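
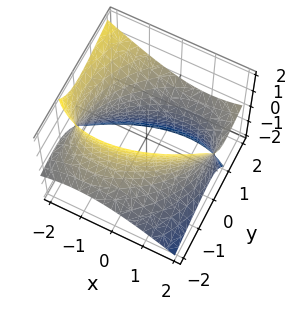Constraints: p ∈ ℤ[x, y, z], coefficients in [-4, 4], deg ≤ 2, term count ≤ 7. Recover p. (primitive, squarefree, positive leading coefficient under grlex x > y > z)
x^2 - x*y + y^2 - 2*y*z - z^2 - 3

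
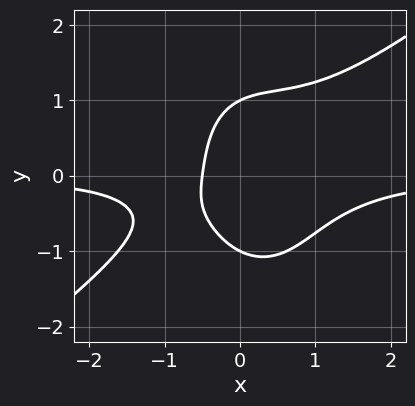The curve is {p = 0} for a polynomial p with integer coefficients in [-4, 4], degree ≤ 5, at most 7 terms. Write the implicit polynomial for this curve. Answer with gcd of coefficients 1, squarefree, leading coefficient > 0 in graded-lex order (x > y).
2*x^3*y - 2*x^2*y^2 - y^4 + 2*x + 1

(a) deg p = 4. The shape is more complex than any degree-3 curve.
(b) Reading off the gridlines: among the integer gridlines, it crosses the y-axis at y ∈ {-1, 1}.
(c) Together with the visible shape, these determine p as stated.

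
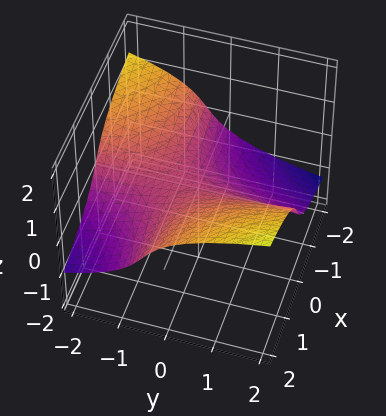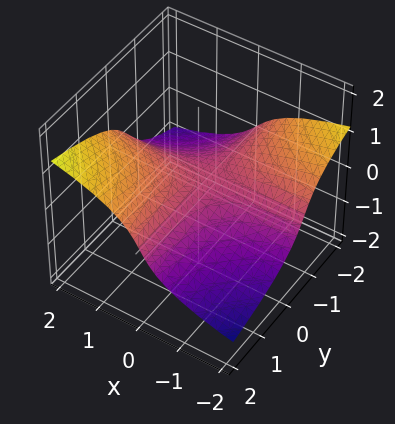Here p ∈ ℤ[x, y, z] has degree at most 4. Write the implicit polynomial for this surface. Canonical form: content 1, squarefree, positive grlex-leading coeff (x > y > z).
(a) The degree is 3 — a generic line meets the surface in up to 3 points.
(b) From the axis intercepts and sections: every point of the y-axis in the box is on the surface; one z-axis crossing is at z = 0; it crosses the x-axis at the gridline x = 0.
(c) Putting this together gives p.

3*z^3 - 2*x*y - x + 3*z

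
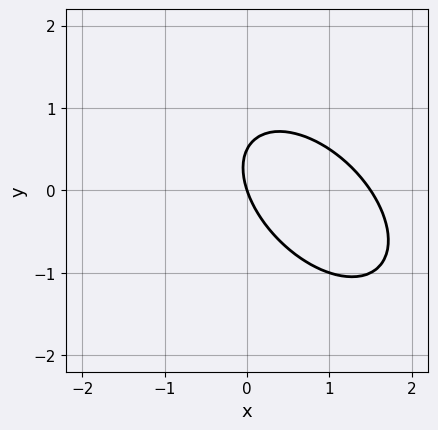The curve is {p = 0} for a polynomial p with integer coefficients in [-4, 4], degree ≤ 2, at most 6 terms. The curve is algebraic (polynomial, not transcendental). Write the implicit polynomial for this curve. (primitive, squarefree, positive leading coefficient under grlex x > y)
1. deg p = 2. No degree-1 curve has this shape.
2. From the visible intercepts: it crosses the x-axis at the gridline x = 0; it meets the y-axis at y = 0 (among the integer gridlines).
3. Solving for integer coefficients yields p as stated.

2*x^2 + 2*x*y + 2*y^2 - 3*x - y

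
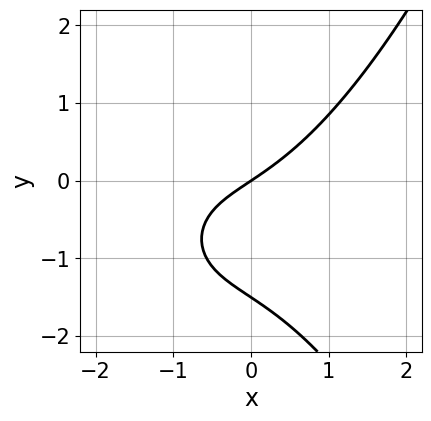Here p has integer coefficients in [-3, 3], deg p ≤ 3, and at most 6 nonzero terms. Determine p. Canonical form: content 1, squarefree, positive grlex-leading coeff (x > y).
x^3 + x^2 - 2*y^2 + 2*x - 3*y

Degree: the shape is more complex than any degree-2 curve, so deg p = 3.
From the axis intercepts and sections: it crosses the x-axis at the gridline x = 0; it crosses the y-axis at the gridline y = 0.
Solving for integer coefficients yields p as stated.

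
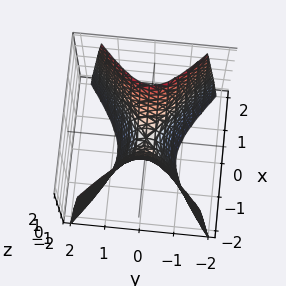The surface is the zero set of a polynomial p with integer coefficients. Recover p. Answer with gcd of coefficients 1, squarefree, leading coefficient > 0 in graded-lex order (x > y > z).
(a) The degree is 2 — a saddle surface; a quadric.
(b) Symmetries: mirror symmetry y ↦ −y ⇒ only even powers of y; mirror symmetry x ↦ −x ⇒ only even powers of x.
(c) Against the integer gridlines: it meets the y-axis at y = 0 (among the integer gridlines); one x-axis crossing is at x = 0.
(d) Together with the visible shape, these determine p as stated.

2*x^2 - 3*y^2 - z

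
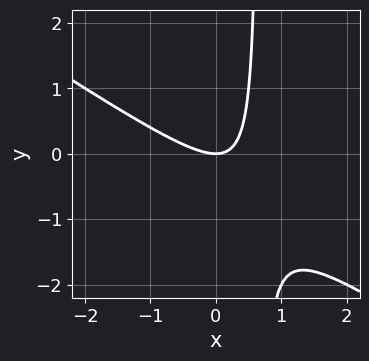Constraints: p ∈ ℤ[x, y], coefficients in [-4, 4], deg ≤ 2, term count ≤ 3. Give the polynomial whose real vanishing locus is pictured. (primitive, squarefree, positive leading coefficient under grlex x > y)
2*x^2 + 3*x*y - 2*y

First, degree: no degree-1 curve has this shape, so deg p = 2.
Next, checking where it meets the axes: one x-axis crossing is at x = 0; it crosses the y-axis at the gridline y = 0.
Finally, these observations pin down the coefficients.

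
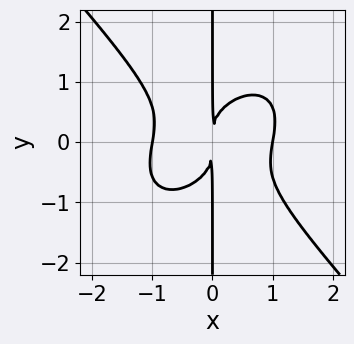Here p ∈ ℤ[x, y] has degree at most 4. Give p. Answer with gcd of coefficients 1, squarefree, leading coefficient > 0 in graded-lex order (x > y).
First, the degree is 4 — a generic line meets the curve in up to 4 points.
Then, observable constraints: the visible y-axis segment lies entirely on the curve; among the integer gridlines, it crosses the x-axis at x ∈ {-1, 1}.
Finally, matching integer coefficients to the picture gives p.

3*x^4 - x^3*y + 3*x*y^3 - 3*x^2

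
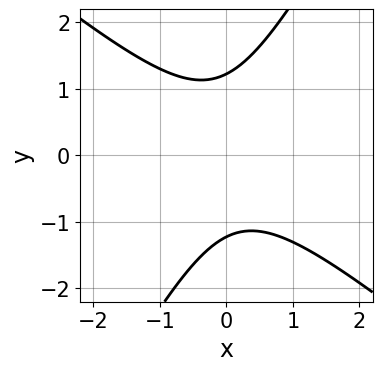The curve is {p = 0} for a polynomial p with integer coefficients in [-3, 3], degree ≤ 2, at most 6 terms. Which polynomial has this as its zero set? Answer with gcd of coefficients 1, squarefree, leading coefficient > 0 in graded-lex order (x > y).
1. deg p = 2.
2. Against the integer gridlines: no x-intercept at any integer in the box.
3. Assembling these constraints gives the stated polynomial.

3*x^2 + 2*x*y - 2*y^2 + 3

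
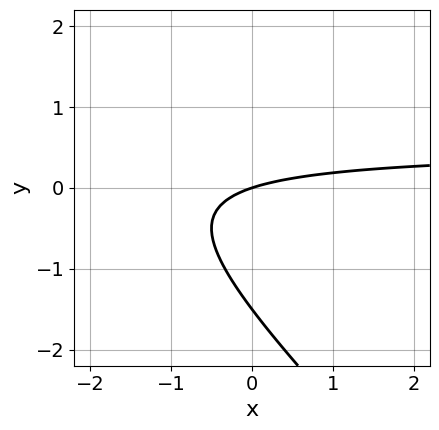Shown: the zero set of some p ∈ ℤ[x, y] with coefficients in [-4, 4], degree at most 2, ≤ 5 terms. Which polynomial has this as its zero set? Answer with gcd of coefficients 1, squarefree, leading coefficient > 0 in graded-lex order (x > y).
2*x*y + 2*y^2 - x + 3*y

The degree is 2 — no degree-1 curve has this shape.
Against the integer gridlines: it crosses the y-axis at the gridline y = 0; it crosses the x-axis at the gridline x = 0.
Solving for integer coefficients yields p as stated.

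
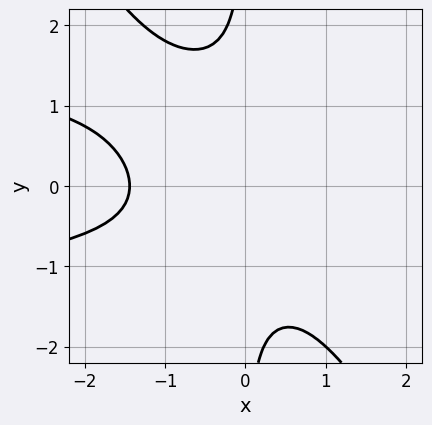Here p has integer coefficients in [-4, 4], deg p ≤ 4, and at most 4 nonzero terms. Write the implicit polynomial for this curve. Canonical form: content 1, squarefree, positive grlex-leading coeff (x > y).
3*x^2*y^2 + 2*x*y^3 + x^3 + 3

deg p = 4. The shape is more complex than any degree-3 curve.
Reading off the gridlines: it misses every integer gridline on the y-axis.
Putting this together gives p.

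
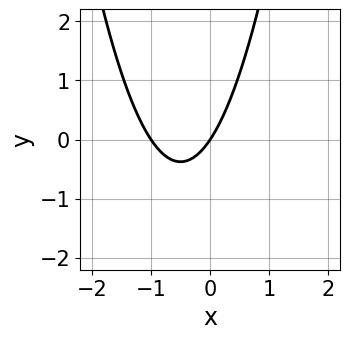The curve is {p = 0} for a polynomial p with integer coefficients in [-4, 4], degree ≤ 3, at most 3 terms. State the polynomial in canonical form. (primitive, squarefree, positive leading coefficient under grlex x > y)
3*x^2 + 3*x - 2*y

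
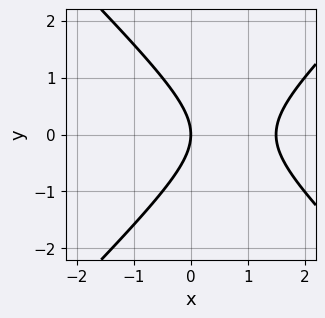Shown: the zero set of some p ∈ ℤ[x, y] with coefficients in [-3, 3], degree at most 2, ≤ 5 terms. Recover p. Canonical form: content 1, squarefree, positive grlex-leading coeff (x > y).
2*x^2 - 2*y^2 - 3*x

deg p = 2. A generic line meets the curve in up to 2 points.
Symmetries: mirror symmetry y ↦ −y ⇒ only even powers of y.
From the visible intercepts: one y-axis crossing is at y = 0; one x-axis crossing is at x = 0.
Fitting integer coefficients to these (and the overall shape) gives p.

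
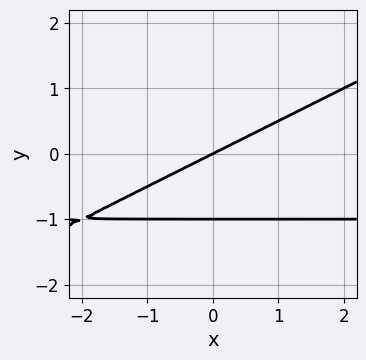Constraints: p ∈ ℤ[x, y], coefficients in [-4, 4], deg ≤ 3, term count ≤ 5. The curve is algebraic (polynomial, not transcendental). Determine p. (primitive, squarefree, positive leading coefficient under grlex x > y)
x*y - 2*y^2 + x - 2*y

First, degree: the shape is more complex than any degree-1 curve, so deg p = 2.
Next, from the visible intercepts: the y-axis gridline crossings are at y ∈ {-1, 0}; it meets the x-axis at x = 0 (among the integer gridlines).
Finally, matching integer coefficients to the picture gives p.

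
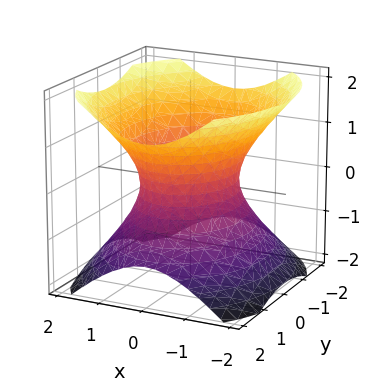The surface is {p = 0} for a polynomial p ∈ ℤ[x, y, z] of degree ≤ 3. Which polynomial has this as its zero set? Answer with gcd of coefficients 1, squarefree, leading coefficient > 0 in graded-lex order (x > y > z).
3*x^2 + 2*y^2 - 3*z^2 - 3

Degree: one connected sheet with a waist; a quadric, so deg p = 2.
Symmetries: the x ↦ −x reflection is a symmetry, so x appears only in even powers; it's symmetric under z → −z, forcing even powers of z; mirror symmetry y ↦ −y ⇒ only even powers of y.
Checking where it meets the axes: it misses every integer gridline on the z-axis; the x-axis gridline crossings are at x ∈ {-1, 1}.
Matching integer coefficients to the picture gives p.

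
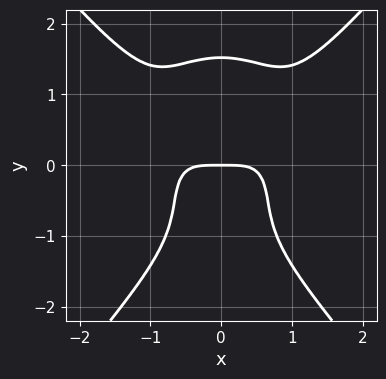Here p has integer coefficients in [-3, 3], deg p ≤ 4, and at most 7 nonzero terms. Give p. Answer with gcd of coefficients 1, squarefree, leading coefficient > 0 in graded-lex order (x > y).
2*x^4 - y^4 - 2*x^2*y + y^2 + 2*y

The degree is 4 — a generic line meets the curve in up to 4 points.
Symmetries: it's symmetric under x → −x, forcing even powers of x.
From the visible intercepts: it meets the y-axis at y = 0 (among the integer gridlines); it meets the x-axis at x = 0 (among the integer gridlines).
These observations pin down the coefficients.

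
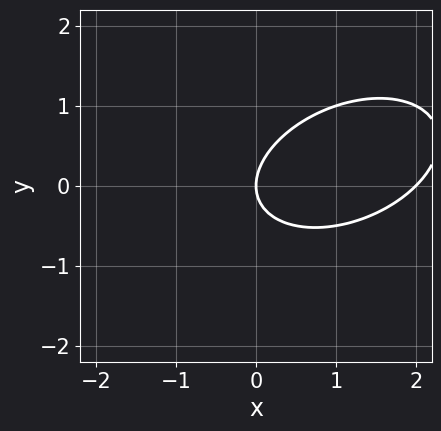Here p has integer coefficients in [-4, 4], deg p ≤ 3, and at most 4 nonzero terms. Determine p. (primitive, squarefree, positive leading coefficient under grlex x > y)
x^2 - x*y + 2*y^2 - 2*x

1. The degree is 2 — the shape is more complex than any degree-1 curve.
2. Checking where it meets the axes: one y-axis crossing is at y = 0; among the integer gridlines, it crosses the x-axis at x ∈ {0, 2}.
3. Together with the visible shape, these determine p as stated.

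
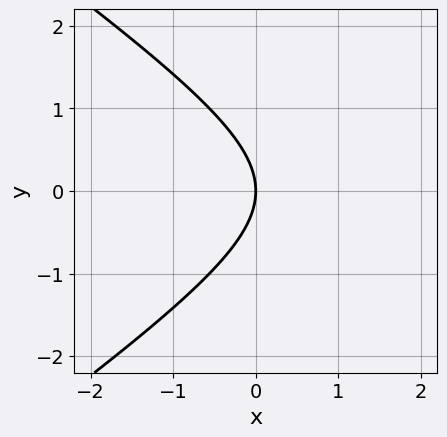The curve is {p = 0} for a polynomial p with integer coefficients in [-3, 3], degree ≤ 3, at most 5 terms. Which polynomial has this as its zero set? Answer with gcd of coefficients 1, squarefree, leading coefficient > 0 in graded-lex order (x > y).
x^2 - 2*y^2 - 3*x

First, degree: a generic line meets the curve in up to 2 points, so deg p = 2.
Next, symmetries: mirror symmetry y ↦ −y ⇒ only even powers of y.
Then, observable constraints: it meets the y-axis at y = 0 (among the integer gridlines); it crosses the x-axis at the gridline x = 0.
Finally, assembling these constraints gives the stated polynomial.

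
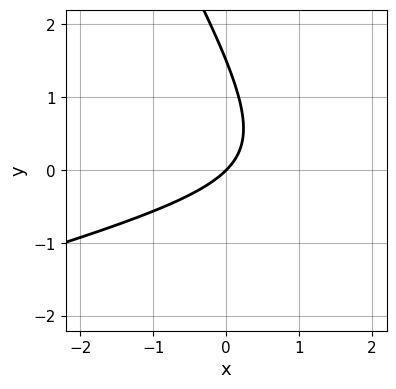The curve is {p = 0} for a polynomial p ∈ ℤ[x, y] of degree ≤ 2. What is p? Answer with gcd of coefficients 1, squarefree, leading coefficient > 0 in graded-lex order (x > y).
x^2 - 3*x*y - 2*y^2 - 3*x + 3*y

1. Degree: the shape is more complex than any degree-1 curve, so deg p = 2.
2. From the axis intercepts and sections: one x-axis crossing is at x = 0; it crosses the y-axis at the gridline y = 0.
3. Matching integer coefficients to the picture gives p.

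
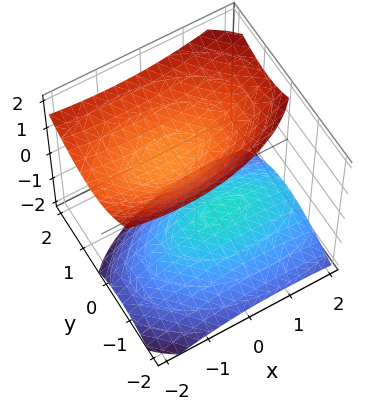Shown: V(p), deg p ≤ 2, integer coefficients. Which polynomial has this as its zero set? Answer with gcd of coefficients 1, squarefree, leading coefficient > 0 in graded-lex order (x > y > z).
x^2 + x*z + 3*y^2 - 2*y*z - 3*z^2 + 3

First, there are 2 components. They look like related sheets of one shape, so recover p as a whole.
Then, degree: the shape is more complex than any degree-1 surface, so deg p = 2.
Next, from the visible intercepts: among the integer gridlines, it crosses the z-axis at z ∈ {-1, 1}; the surface avoids every integer y-axis point in the box.
Finally, together with the visible shape, these determine p as stated.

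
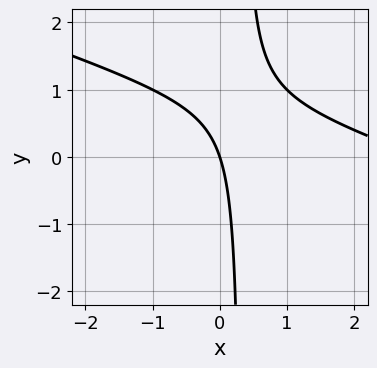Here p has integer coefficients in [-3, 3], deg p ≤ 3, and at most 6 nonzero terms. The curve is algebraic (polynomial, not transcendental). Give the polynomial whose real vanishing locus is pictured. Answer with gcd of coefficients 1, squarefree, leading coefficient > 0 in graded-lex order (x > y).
x^2 + 3*x*y - 3*x - y

First, deg p = 2. No degree-1 curve has this shape.
Next, reading off the gridlines: it crosses the y-axis at the gridline y = 0; one x-axis crossing is at x = 0.
Finally, together with the visible shape, these determine p as stated.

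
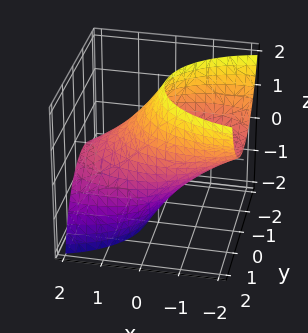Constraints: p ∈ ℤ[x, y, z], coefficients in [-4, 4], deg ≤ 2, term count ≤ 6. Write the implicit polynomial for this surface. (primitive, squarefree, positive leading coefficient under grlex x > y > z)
1. Degree: a generic line meets the surface in up to 2 points, so deg p = 2.
2. Matching integer coefficients to the picture gives p.

x^2 + 3*x*z + 2*y^2 + z^2 - 3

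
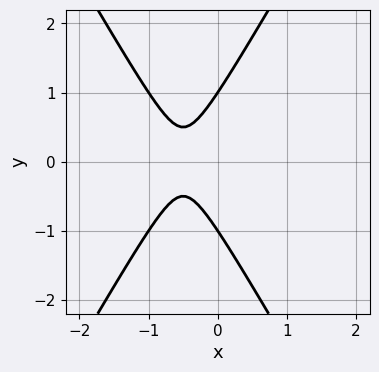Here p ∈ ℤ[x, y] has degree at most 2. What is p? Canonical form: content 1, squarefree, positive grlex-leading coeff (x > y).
3*x^2 - y^2 + 3*x + 1

Degree: a generic line meets the curve in up to 2 points, so deg p = 2.
Symmetries: mirror symmetry y ↦ −y ⇒ only even powers of y.
From the visible intercepts: the y-axis gridline crossings are at y ∈ {-1, 1}; it misses every integer gridline on the x-axis.
These observations pin down the coefficients.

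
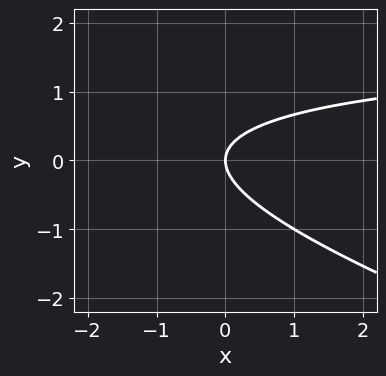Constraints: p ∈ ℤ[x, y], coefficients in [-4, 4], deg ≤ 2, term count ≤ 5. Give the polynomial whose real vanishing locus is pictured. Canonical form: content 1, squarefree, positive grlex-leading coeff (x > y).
1. Degree: a generic line meets the curve in up to 2 points, so deg p = 2.
2. Reading off the gridlines: one x-axis crossing is at x = 0; it crosses the y-axis at the gridline y = 0.
3. Solving for integer coefficients yields p as stated.

x*y + 3*y^2 - 2*x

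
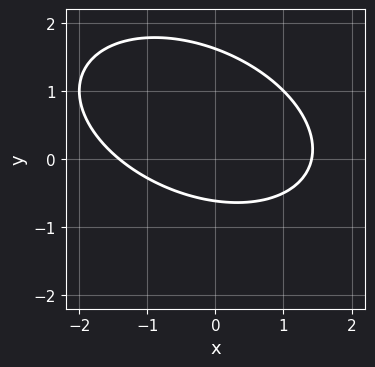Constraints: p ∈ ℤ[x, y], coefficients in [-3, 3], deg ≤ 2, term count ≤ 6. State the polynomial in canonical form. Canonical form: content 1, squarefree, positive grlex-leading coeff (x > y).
The degree is 2 — a generic line meets the curve in up to 2 points.
Putting this together gives p.

x^2 + x*y + 2*y^2 - 2*y - 2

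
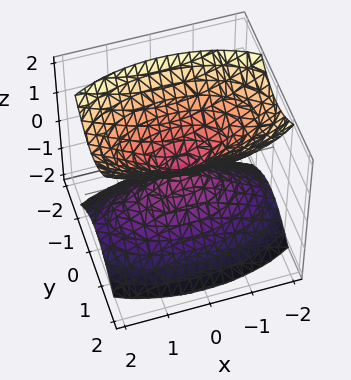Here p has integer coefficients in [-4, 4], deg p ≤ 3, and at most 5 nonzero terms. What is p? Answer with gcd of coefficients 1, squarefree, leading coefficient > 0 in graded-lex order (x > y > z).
x^2 + 3*y^2 - 2*z^2

1. There are 2 components.
2. deg p = 2.
3. Symmetries: the x ↦ −x reflection is a symmetry, so x appears only in even powers; it's symmetric under y → −y, forcing even powers of y; the z ↦ −z reflection is a symmetry, so z appears only in even powers.
4. Reading off the gridlines: it meets the x-axis at x = 0 (among the integer gridlines); it meets the y-axis at y = 0 (among the integer gridlines); one z-axis crossing is at z = 0.
5. Fitting integer coefficients to these (and the overall shape) gives p.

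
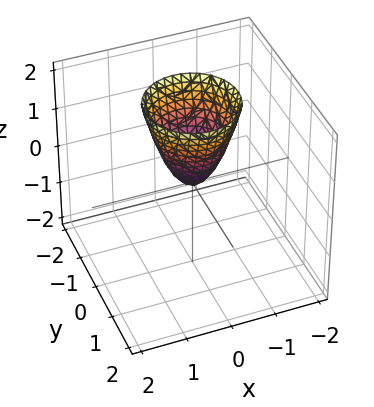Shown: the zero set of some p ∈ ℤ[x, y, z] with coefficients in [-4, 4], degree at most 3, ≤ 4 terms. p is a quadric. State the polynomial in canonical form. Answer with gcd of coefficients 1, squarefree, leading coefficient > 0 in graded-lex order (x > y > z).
2*x^2 + 2*y^2 - z

First, degree: a single bowl opening along one axis; a quadric, so deg p = 2.
Then, symmetry: the surface is invariant under rotation about z: p = q(x² + y², z).
Next, from the axis intercepts and sections: a circular section at z = 2 has radius exactly 1; one z-axis crossing is at z = 0.
Finally, these observations pin down the coefficients.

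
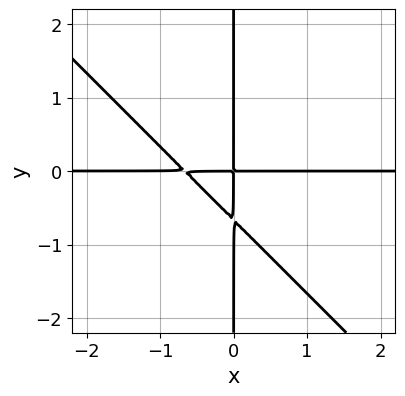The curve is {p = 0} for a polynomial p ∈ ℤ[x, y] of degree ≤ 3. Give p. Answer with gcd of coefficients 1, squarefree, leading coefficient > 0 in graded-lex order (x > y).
3*x^2*y + 3*x*y^2 + 2*x*y

deg p = 3. No degree-2 curve has this shape.
Against the integer gridlines: every point of the x-axis in the box is on the curve; the visible y-axis segment lies entirely on the curve.
These observations pin down the coefficients.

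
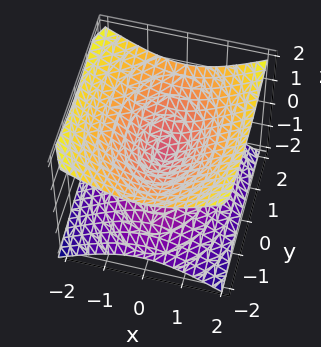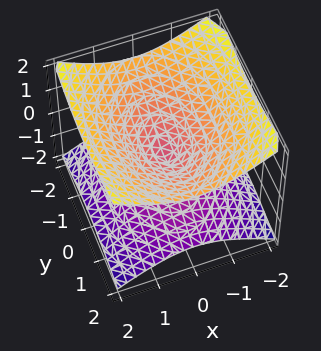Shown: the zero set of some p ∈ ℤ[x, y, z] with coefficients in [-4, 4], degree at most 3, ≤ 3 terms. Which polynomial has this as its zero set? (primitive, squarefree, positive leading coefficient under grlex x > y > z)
(a) The degree is 2 — two nappes meeting at a single point; a quadric.
(b) Symmetries: the y ↦ −y reflection is a symmetry, so y appears only in even powers; the x ↦ −x reflection is a symmetry, so x appears only in even powers; mirror symmetry z ↦ −z ⇒ only even powers of z.
(c) Against the integer gridlines: it meets the z-axis at z = 0 (among the integer gridlines); it meets the x-axis at x = 0 (among the integer gridlines); one y-axis crossing is at y = 0.
(d) Together with the visible shape, these determine p as stated.

2*x^2 + y^2 - 3*z^2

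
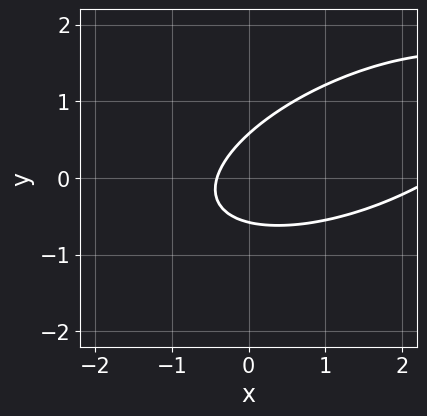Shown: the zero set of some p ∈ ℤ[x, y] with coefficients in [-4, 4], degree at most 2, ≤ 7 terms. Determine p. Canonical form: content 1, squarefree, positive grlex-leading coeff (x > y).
x^2 - 2*x*y + 3*y^2 - 2*x - 1

First, the degree is 2 — the shape is more complex than any degree-1 curve.
Finally, the integer polynomial consistent with all of this is the stated p.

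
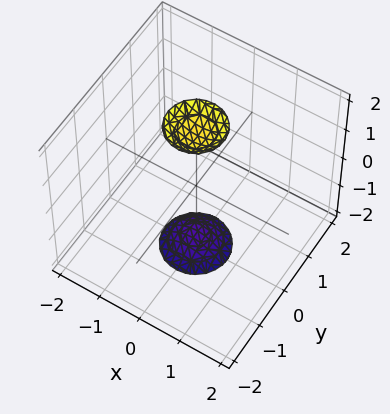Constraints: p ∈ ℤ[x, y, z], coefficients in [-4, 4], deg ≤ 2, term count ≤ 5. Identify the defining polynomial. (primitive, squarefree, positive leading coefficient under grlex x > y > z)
3*x^2 + 3*y^2 - z^2 + 3

1. The picture has 2 separate pieces. They look like related sheets of one shape, so recover p as a whole.
2. Degree: two sheets facing apart; a quadric, so deg p = 2.
3. Symmetries: mirror symmetry z ↦ −z ⇒ only even powers of z; rotational symmetry about the z-axis ⇒ p depends on x, y only through x² + y².
4. From the axis intercepts and sections: a circular section at z = 2 has radius between 0 and 1; the surface avoids every integer x-axis point in the box; the surface avoids every integer y-axis point in the box.
5. Solving for integer coefficients yields p as stated.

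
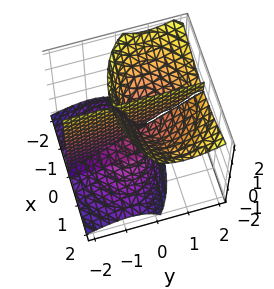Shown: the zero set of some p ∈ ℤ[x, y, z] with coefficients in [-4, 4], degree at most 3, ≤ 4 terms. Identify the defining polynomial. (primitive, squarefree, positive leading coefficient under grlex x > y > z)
(a) The picture has 3 separate pieces. Treating them together as one polynomial.
(b) deg p = 3. The shape is more complex than any degree-2 surface.
(c) Against the integer gridlines: the visible z-axis segment lies entirely on the surface; the visible y-axis segment lies entirely on the surface; it crosses the x-axis at the gridline x = 0.
(d) Fitting integer coefficients to these (and the overall shape) gives p.

x^3 + 2*x*y^2 - 2*x*y*z - x*z^2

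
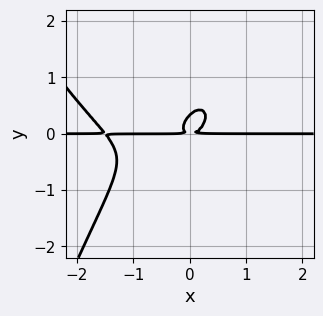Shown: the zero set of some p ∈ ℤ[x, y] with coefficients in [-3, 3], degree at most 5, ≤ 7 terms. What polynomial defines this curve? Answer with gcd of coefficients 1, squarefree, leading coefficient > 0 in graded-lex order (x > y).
2*x^3*y + 3*x^2*y - 3*x*y^2 + 3*y^3 - y^2

1. The degree is 4 — no degree-3 curve has this shape.
2. Checking where it meets the axes: every point of the x-axis in the box is on the curve.
3. Assembling these constraints gives the stated polynomial.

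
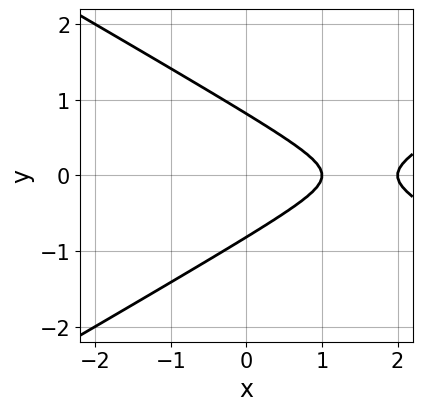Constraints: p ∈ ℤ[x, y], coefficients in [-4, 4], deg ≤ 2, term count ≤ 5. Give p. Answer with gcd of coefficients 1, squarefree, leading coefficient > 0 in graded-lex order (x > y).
x^2 - 3*y^2 - 3*x + 2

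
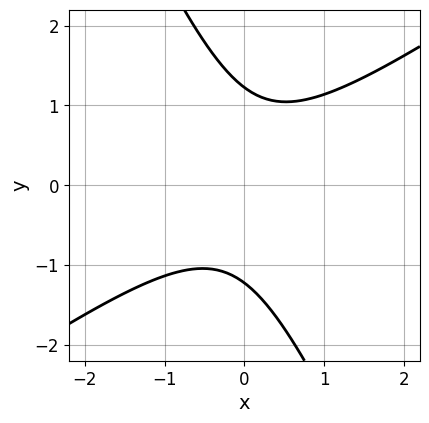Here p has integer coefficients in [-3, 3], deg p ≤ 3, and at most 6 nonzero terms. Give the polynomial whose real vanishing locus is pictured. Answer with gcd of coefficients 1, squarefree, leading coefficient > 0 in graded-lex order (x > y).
3*x^2 - 3*x*y - 2*y^2 + 3

deg p = 2. A generic line meets the curve in up to 2 points.
Reading off the gridlines: no x-intercept at any integer in the box.
Matching integer coefficients to the picture gives p.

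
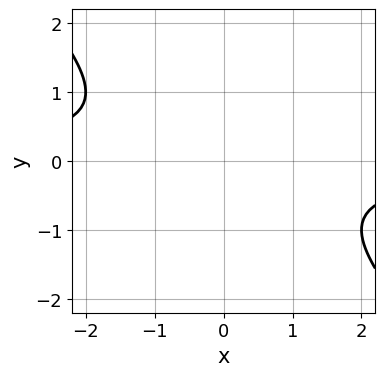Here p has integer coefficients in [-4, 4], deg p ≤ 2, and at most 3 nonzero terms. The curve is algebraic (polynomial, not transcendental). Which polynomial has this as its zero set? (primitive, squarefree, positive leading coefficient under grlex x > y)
x*y + y^2 + 1

The degree is 2 — a generic line meets the curve in up to 2 points.
Against the integer gridlines: no x-intercept at any integer in the box; the curve avoids every integer y-axis point in the box.
The integer polynomial consistent with all of this is the stated p.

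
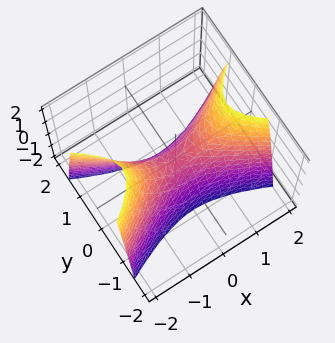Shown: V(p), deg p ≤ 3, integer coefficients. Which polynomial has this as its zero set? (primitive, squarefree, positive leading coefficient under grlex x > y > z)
x^2 - 3*y^2 - z

1. Degree: a saddle surface; a quadric, so deg p = 2.
2. Symmetries: the x ↦ −x reflection is a symmetry, so x appears only in even powers; it's symmetric under y → −y, forcing even powers of y.
3. Observable constraints: it meets the x-axis at x = 0 (among the integer gridlines); it crosses the z-axis at the gridline z = 0.
4. Putting this together gives p.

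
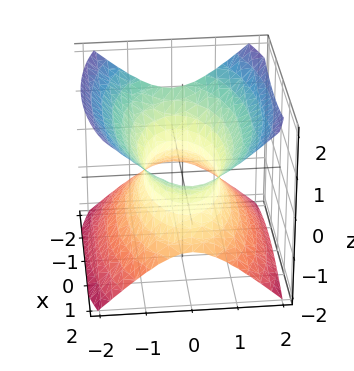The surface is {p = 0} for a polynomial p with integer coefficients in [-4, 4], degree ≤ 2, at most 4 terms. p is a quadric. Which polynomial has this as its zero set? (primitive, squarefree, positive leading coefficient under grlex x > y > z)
x^2 + 3*y^2 - 3*z^2 - 2

First, degree: an hourglass — one-sheet hyperboloid; a quadric, so deg p = 2.
Then, symmetries: it's symmetric under y → −y, forcing even powers of y; the x ↦ −x reflection is a symmetry, so x appears only in even powers; the z ↦ −z reflection is a symmetry, so z appears only in even powers.
Then, from the axis intercepts and sections: the surface avoids every integer z-axis point in the box.
Finally, these observations pin down the coefficients.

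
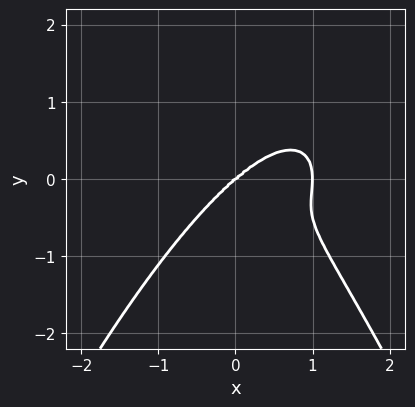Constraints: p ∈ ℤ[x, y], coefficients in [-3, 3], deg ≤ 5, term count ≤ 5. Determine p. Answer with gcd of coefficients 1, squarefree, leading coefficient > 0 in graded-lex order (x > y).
deg p = 4. The shape is more complex than any degree-3 curve.
Against the integer gridlines: among the integer gridlines, it crosses the x-axis at x ∈ {0, 1}; one y-axis crossing is at y = 0.
The integer polynomial consistent with all of this is the stated p.

2*x^4 - 2*x^3 + x*y^2 + 2*y^3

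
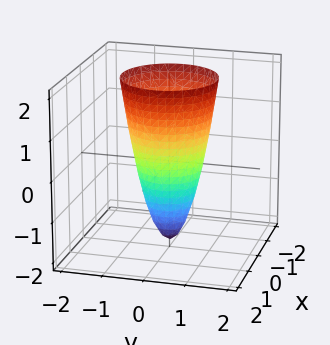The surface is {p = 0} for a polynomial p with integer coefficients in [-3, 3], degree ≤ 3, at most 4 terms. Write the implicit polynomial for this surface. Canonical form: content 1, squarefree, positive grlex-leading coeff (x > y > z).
First, deg p = 2. The shape is more complex than any degree-1 surface.
Next, by symmetry, the z-axis is an axis of rotation, so x and y enter only as x² + y².
Next, from the visible intercepts: a circular section at z = -1 has radius between 0 and 1; it meets the z-axis at z = -2 (among the integer gridlines).
Finally, matching integer coefficients to the picture gives p.

3*x^2 + 3*y^2 - z - 2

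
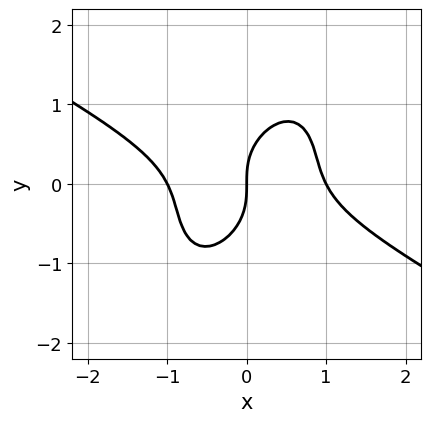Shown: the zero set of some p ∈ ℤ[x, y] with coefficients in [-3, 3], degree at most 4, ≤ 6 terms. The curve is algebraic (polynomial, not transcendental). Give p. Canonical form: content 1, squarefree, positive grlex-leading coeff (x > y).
x^3 + x^2*y - x*y^2 + y^3 - x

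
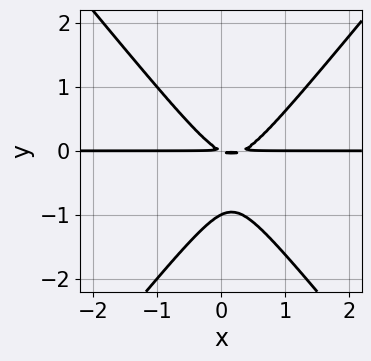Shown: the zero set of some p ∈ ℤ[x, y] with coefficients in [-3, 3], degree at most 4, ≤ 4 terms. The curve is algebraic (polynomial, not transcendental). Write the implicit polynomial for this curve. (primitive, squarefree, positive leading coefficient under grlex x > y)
3*x^2*y - 2*y^3 - x*y - 2*y^2

deg p = 3. The shape is more complex than any degree-2 curve.
Observable constraints: the visible x-axis segment lies entirely on the curve; one y-axis crossing is at y = -1.
The integer polynomial consistent with all of this is the stated p.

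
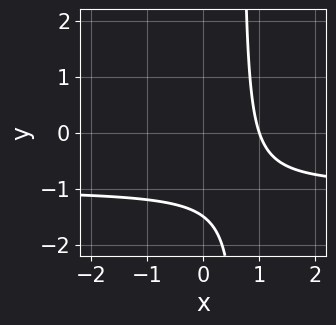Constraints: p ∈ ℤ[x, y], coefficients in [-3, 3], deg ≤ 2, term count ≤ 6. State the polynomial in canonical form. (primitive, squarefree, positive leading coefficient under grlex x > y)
3*x*y + 3*x - 2*y - 3

deg p = 2.
From the visible intercepts: it meets the x-axis at x = 1 (among the integer gridlines).
Together with the visible shape, these determine p as stated.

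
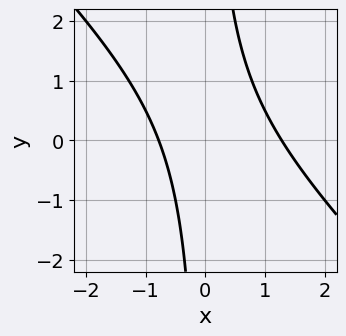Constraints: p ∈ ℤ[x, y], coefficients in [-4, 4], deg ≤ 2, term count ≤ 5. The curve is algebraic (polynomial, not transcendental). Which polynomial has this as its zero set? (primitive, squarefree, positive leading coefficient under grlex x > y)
(a) deg p = 2. A generic line meets the curve in up to 2 points.
(b) Checking where it meets the axes: it misses every integer gridline on the y-axis.
(c) These observations pin down the coefficients.

2*x^2 + 2*x*y - x - 2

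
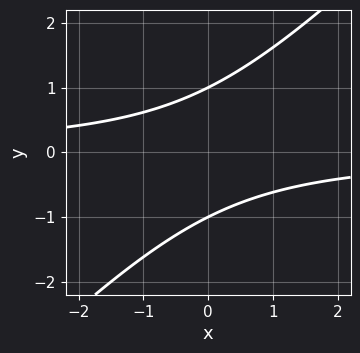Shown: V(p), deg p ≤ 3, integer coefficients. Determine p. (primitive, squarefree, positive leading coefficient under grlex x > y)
x*y - y^2 + 1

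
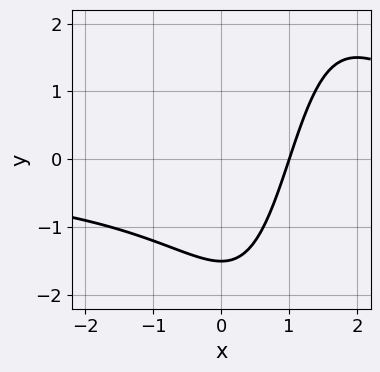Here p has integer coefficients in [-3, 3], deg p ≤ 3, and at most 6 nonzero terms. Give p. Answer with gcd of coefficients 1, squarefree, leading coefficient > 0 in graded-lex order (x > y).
x^2*y - 2*x*y - 3*x + 2*y + 3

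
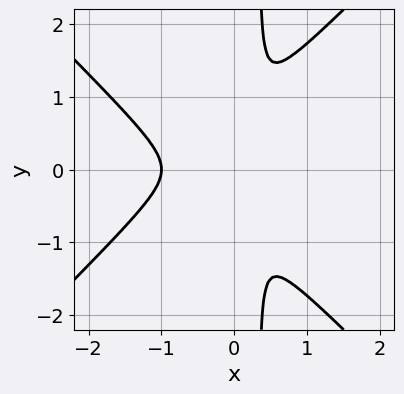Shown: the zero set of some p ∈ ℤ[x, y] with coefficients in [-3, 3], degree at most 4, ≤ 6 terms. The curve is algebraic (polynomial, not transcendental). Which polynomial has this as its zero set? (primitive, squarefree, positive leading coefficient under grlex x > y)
3*x^3 - 3*x*y^2 + 3*x^2 + y^2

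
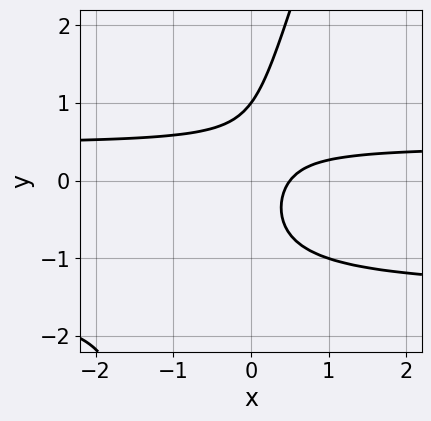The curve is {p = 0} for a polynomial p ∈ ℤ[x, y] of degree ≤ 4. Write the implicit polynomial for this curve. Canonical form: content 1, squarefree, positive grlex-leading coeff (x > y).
The degree is 3 — a generic line meets the curve in up to 3 points.
Observable constraints: one y-axis crossing is at y = 1.
Putting this together gives p.

3*x*y^2 - y^3 + 3*x*y - 2*x + 1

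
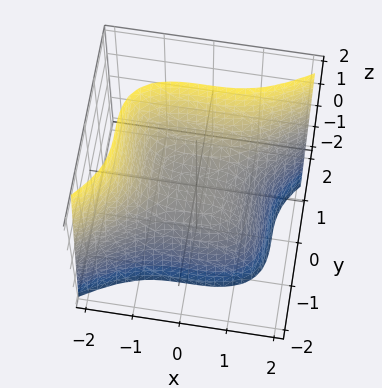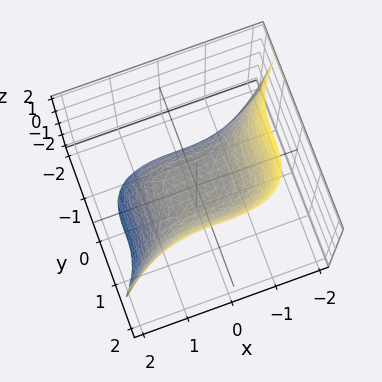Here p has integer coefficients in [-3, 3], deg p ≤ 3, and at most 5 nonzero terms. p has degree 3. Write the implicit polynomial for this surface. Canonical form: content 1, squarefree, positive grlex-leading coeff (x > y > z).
First, the degree is 3 — a generic line meets the surface in up to 3 points.
Then, from the visible intercepts: one x-axis crossing is at x = 0; it crosses the z-axis at the gridline z = 0; it meets the y-axis at y = 0 (among the integer gridlines).
Finally, the integer polynomial consistent with all of this is the stated p.

x^3 - 2*y^3 + 2*z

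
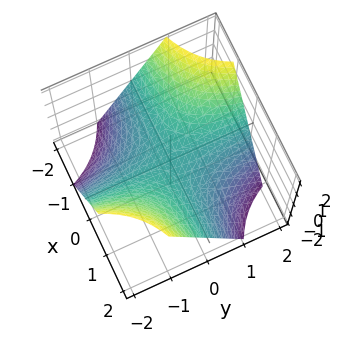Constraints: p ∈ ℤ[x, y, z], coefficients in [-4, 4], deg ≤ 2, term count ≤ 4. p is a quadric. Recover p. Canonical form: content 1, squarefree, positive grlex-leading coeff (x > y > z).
x*y + z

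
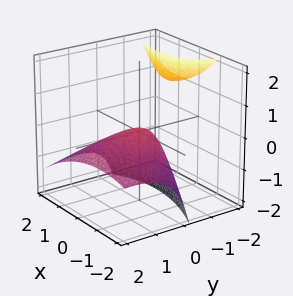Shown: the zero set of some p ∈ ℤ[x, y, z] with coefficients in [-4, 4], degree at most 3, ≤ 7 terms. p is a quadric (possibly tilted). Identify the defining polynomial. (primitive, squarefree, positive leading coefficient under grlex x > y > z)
x^2 + x*y + y^2 + 3*y*z + 3*z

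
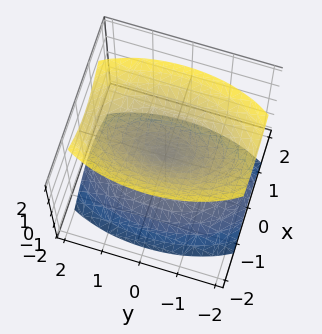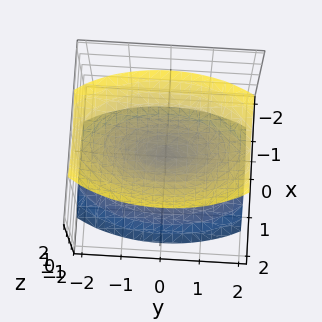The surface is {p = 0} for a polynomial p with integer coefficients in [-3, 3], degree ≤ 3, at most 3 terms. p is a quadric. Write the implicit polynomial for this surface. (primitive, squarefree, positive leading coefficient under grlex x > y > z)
3*x^2 + y^2 - 2*z^2

First, there are 2 components.
Then, degree: two nappes meeting at a single point; a quadric, so deg p = 2.
Then, symmetries: mirror symmetry y ↦ −y ⇒ only even powers of y; the x ↦ −x reflection is a symmetry, so x appears only in even powers; it's symmetric under z → −z, forcing even powers of z.
Then, against the integer gridlines: one z-axis crossing is at z = 0; it meets the x-axis at x = 0 (among the integer gridlines); it meets the y-axis at y = 0 (among the integer gridlines).
Finally, assembling these constraints gives the stated polynomial.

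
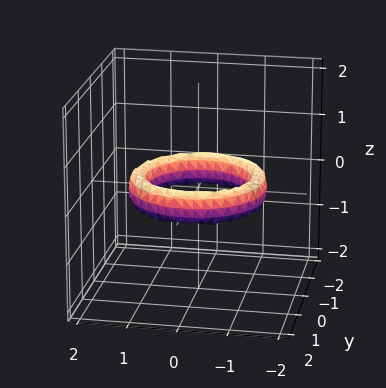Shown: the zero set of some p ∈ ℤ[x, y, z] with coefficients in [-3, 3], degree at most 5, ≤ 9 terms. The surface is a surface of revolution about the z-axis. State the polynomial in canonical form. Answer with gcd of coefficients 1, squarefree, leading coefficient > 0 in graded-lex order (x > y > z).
(a) deg p = 4.
(b) Symmetry: the surface is invariant under rotation about z: p = q(x² + y², z).
(c) Observable constraints: a circular section at z = 0 has radius exactly 1; no z-intercept at any integer in the box; among the integer gridlines, it crosses the y-axis at y ∈ {-1, 1}; the x-axis gridline crossings are at x ∈ {-1, 1}.
(d) The integer polynomial consistent with all of this is the stated p.

x^4 + 2*x^2*y^2 + y^4 - 3*x^2 - 3*y^2 + 2*z^2 + 2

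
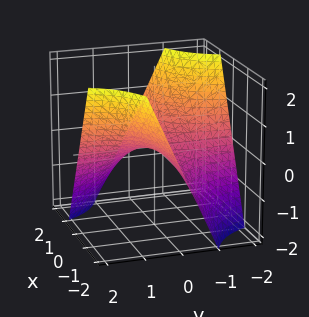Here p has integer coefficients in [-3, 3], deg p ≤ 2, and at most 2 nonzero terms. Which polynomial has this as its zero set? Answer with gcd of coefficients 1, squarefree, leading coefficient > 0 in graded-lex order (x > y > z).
x*y + z

1. Degree: a saddle surface; a quadric, so deg p = 2.
2. From the axis intercepts and sections: every point of the x-axis in the box is on the surface; it crosses the z-axis at the gridline z = 0; every point of the y-axis in the box is on the surface.
3. Fitting integer coefficients to these (and the overall shape) gives p.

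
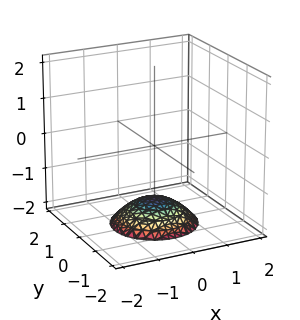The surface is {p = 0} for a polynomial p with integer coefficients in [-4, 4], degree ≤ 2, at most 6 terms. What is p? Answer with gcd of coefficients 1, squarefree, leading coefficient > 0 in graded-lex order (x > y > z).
deg p = 2. No degree-1 surface has this shape.
By symmetry, the surface is invariant under rotation about z: p = q(x² + y², z).
Checking where it meets the axes: the surface avoids every integer x-axis point in the box; a circular section at z = -2 has radius exactly 1; the surface avoids every integer y-axis point in the box.
Matching integer coefficients to the picture gives p.

x^2 + y^2 + 2*z + 3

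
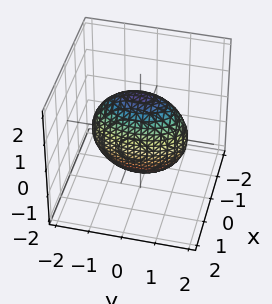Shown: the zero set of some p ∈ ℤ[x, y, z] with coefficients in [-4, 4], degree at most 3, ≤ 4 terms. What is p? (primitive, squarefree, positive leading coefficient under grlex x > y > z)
First, deg p = 2. A closed, bounded, convex surface; a quadric.
Then, symmetries: it's symmetric under x → −x, forcing even powers of x; it's symmetric under z → −z, forcing even powers of z; the y ↦ −y reflection is a symmetry, so y appears only in even powers.
Finally, assembling these constraints gives the stated polynomial.

3*x^2 + y^2 + z^2 - 2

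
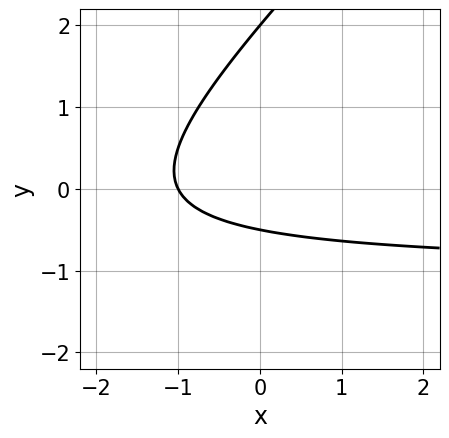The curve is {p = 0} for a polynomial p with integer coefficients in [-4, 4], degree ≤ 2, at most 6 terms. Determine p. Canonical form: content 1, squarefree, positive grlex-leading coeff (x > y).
2*x*y - 2*y^2 + 2*x + 3*y + 2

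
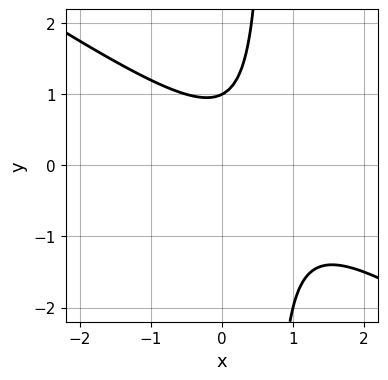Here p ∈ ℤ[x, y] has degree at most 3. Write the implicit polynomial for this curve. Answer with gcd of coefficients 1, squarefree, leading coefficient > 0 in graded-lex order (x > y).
2*x^2 + 3*x*y - 2*x - 2*y + 2

The degree is 2 — no degree-1 curve has this shape.
Against the integer gridlines: it misses every integer gridline on the x-axis; one y-axis crossing is at y = 1.
These observations pin down the coefficients.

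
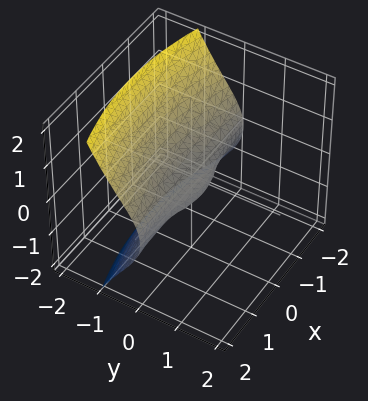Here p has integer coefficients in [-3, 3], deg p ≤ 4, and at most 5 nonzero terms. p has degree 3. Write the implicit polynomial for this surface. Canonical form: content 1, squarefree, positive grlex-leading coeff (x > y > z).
(a) The degree is 3 — no degree-2 surface has this shape.
(b) Against the integer gridlines: one y-axis crossing is at y = 0; it meets the z-axis at z = 0 (among the integer gridlines); every point of the x-axis in the box is on the surface.
(c) These observations pin down the coefficients.

x^2*y + 3*y^3 + 2*z^2 + z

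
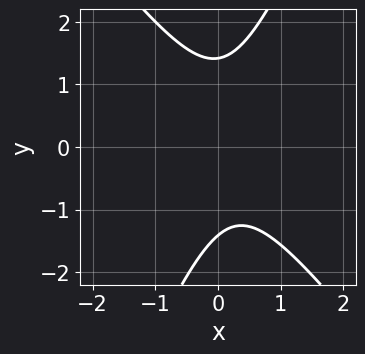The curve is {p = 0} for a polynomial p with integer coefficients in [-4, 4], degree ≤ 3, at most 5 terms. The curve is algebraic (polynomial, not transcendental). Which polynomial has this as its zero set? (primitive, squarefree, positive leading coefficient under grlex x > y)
Degree: a generic line meets the curve in up to 2 points, so deg p = 2.
Reading off the gridlines: no x-intercept at any integer in the box.
Assembling these constraints gives the stated polynomial.

3*x^2 + x*y - y^2 - x + 2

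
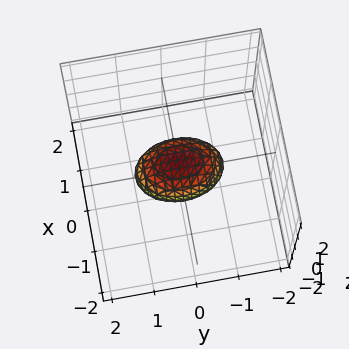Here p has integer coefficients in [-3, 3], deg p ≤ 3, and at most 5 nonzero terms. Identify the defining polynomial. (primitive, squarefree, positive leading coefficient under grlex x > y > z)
1. Degree: bounded and convex; a quadric, so deg p = 2.
2. Symmetries: the y ↦ −y reflection is a symmetry, so y appears only in even powers; it's symmetric under z → −z, forcing even powers of z; the x ↦ −x reflection is a symmetry, so x appears only in even powers.
3. Reading off the gridlines: among the integer gridlines, it crosses the y-axis at y ∈ {-1, 1}.
4. The integer polynomial consistent with all of this is the stated p.

2*x^2 + y^2 + 2*z^2 - 1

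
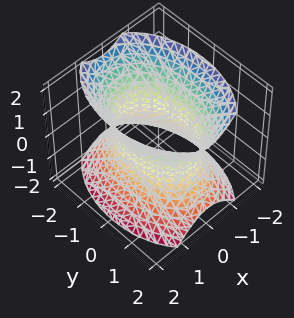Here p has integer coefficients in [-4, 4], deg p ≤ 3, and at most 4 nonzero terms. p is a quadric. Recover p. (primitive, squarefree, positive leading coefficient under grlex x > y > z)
First, deg p = 2. An hourglass — one-sheet hyperboloid; a quadric.
Next, symmetries: it's symmetric under x → −x, forcing even powers of x; the z ↦ −z reflection is a symmetry, so z appears only in even powers; the y ↦ −y reflection is a symmetry, so y appears only in even powers.
Then, observable constraints: it misses every integer gridline on the z-axis; the x-axis gridline crossings are at x ∈ {-1, 1}.
Finally, the integer polynomial consistent with all of this is the stated p.

2*x^2 + y^2 - z^2 - 2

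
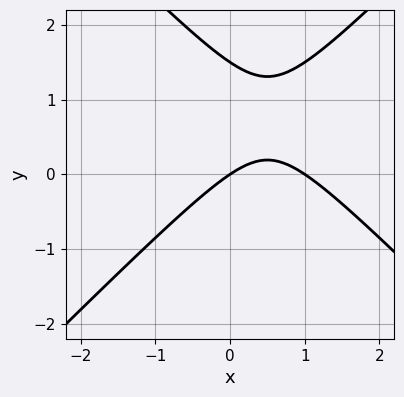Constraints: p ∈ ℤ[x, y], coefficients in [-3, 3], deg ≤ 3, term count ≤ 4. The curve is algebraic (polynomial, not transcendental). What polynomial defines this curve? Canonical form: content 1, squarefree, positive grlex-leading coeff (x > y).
First, deg p = 2. The shape is more complex than any degree-1 curve.
Then, checking where it meets the axes: the x-axis gridline crossings are at x ∈ {0, 1}; it meets the y-axis at y = 0 (among the integer gridlines).
Finally, these observations pin down the coefficients.

2*x^2 - 2*y^2 - 2*x + 3*y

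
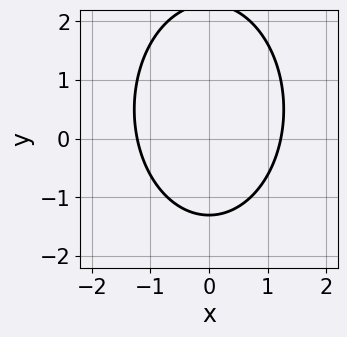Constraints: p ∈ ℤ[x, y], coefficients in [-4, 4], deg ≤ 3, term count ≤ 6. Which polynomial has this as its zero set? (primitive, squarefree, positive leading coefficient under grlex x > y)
2*x^2 + y^2 - y - 3

Degree: the shape is more complex than any degree-1 curve, so deg p = 2.
Symmetries: mirror symmetry x ↦ −x ⇒ only even powers of x.
Putting this together gives p.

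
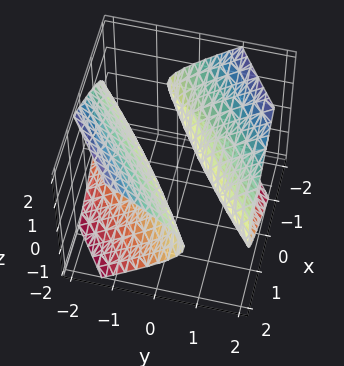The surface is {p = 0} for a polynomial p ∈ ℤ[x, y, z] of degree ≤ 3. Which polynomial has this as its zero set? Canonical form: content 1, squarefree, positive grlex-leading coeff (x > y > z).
First, I count 2 distinct pieces. Treating them together as one polynomial.
Then, degree: a generic line meets the surface in up to 2 points, so deg p = 2.
Next, observable constraints: among the integer gridlines, it crosses the x-axis at x ∈ {-1, 1}; no z-intercept at any integer in the box.
Finally, together with the visible shape, these determine p as stated.

x^2 - 3*x*y + 2*y^2 - 3*z^2 - 1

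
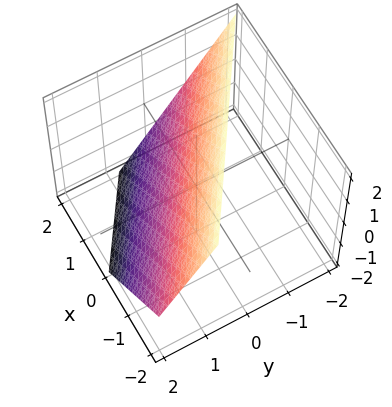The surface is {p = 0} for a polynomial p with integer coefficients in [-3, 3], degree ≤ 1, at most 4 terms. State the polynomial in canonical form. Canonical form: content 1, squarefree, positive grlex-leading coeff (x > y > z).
2*x + 3*y + 2*z - 2

First, deg p = 1. Every cross-section is a straight line — this is a plane.
Then, from the visible intercepts: it meets the z-axis at z = 1 (among the integer gridlines); one x-axis crossing is at x = 1.
Finally, solving for integer coefficients yields p as stated.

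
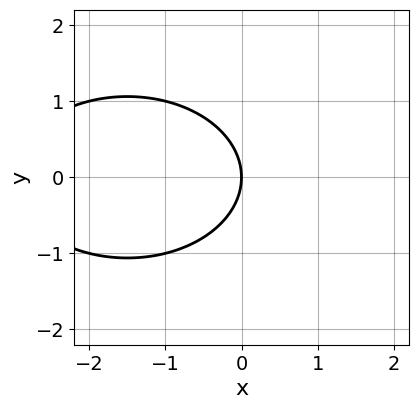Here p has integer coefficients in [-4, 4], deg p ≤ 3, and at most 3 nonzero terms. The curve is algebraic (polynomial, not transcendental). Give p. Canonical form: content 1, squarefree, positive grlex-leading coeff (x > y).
x^2 + 2*y^2 + 3*x

(a) deg p = 2. The shape is more complex than any degree-1 curve.
(b) Symmetries: mirror symmetry y ↦ −y ⇒ only even powers of y.
(c) Reading off the gridlines: it meets the y-axis at y = 0 (among the integer gridlines); one x-axis crossing is at x = 0.
(d) Together with the visible shape, these determine p as stated.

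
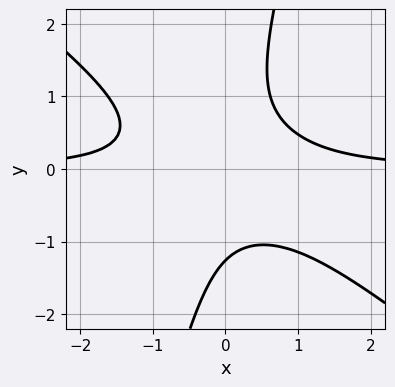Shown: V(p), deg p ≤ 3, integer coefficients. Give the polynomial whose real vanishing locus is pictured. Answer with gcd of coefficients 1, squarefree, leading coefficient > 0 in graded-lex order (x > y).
3*x^2*y + 3*x*y^2 - y^3 - 2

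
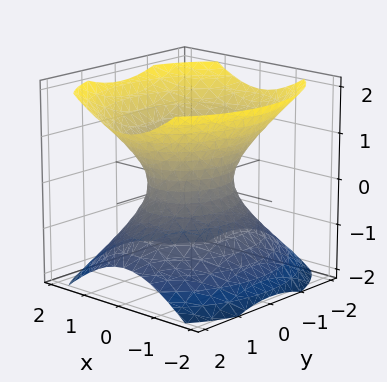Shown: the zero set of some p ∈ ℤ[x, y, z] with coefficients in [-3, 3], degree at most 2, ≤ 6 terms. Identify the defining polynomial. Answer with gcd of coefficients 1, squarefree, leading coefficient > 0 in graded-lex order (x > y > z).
3*x^2 + 2*y^2 - 3*z^2 - 2

First, deg p = 2.
Next, symmetries: the z ↦ −z reflection is a symmetry, so z appears only in even powers; mirror symmetry x ↦ −x ⇒ only even powers of x; mirror symmetry y ↦ −y ⇒ only even powers of y.
Then, observable constraints: no z-intercept at any integer in the box; the y-axis gridline crossings are at y ∈ {-1, 1}.
Finally, solving for integer coefficients yields p as stated.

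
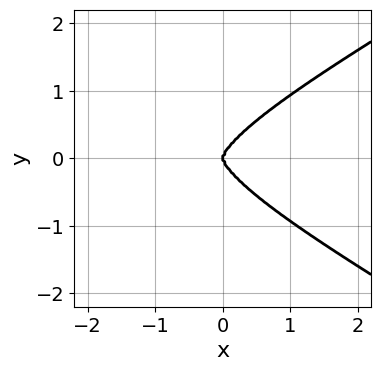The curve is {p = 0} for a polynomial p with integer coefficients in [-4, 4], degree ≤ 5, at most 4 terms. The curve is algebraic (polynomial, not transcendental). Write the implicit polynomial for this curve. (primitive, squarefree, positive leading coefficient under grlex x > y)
1. The degree is 4 — no degree-3 curve has this shape.
2. Symmetries: the y ↦ −y reflection is a symmetry, so y appears only in even powers.
3. From the visible intercepts: it meets the x-axis at x = 0 (among the integer gridlines); it meets the y-axis at y = 0 (among the integer gridlines).
4. Fitting integer coefficients to these (and the overall shape) gives p.

x^4 - 2*x^2*y^2 - 3*y^4 + 3*x^3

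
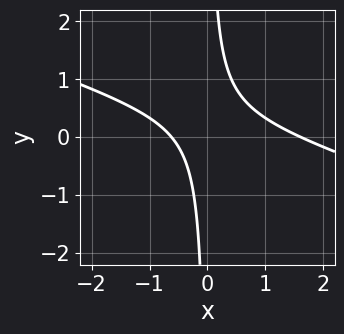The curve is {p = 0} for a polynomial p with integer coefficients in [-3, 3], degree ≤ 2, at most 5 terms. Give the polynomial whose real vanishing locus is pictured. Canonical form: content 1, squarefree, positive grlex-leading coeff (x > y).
x^2 + 3*x*y - x - 1

1. The degree is 2 — no degree-1 curve has this shape.
2. From the visible intercepts: no y-intercept at any integer in the box.
3. Matching integer coefficients to the picture gives p.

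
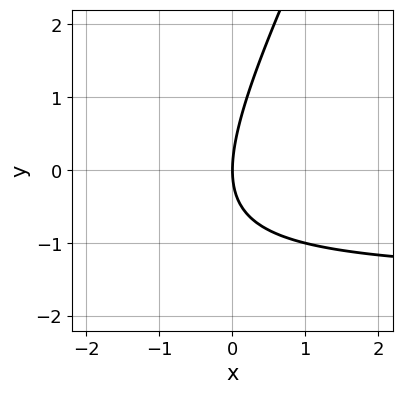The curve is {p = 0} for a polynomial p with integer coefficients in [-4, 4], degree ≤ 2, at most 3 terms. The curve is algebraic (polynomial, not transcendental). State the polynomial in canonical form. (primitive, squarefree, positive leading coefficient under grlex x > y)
2*x*y - y^2 + 3*x

(a) deg p = 2.
(b) From the axis intercepts and sections: it meets the y-axis at y = 0 (among the integer gridlines); it crosses the x-axis at the gridline x = 0.
(c) Together with the visible shape, these determine p as stated.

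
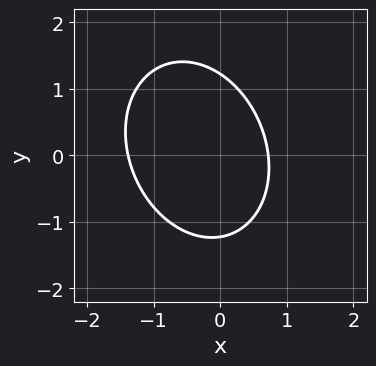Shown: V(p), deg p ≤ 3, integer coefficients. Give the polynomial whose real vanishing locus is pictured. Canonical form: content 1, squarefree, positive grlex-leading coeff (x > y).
3*x^2 + x*y + 2*y^2 + 2*x - 3

First, the degree is 2 — no degree-1 curve has this shape.
Finally, the integer polynomial consistent with all of this is the stated p.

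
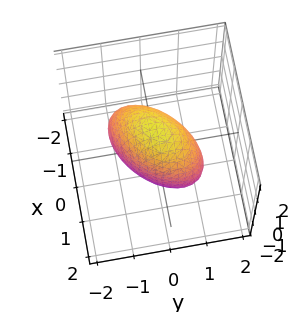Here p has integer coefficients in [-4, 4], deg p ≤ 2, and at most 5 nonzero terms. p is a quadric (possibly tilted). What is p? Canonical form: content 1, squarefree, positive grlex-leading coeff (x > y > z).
(a) The degree is 2 — the shape is more complex than any degree-1 surface.
(b) From the visible intercepts: among the integer gridlines, it crosses the y-axis at y ∈ {-1, 1}; the x-axis gridline crossings are at x ∈ {-1, 1}.
(c) Fitting integer coefficients to these (and the overall shape) gives p.

2*x^2 - 2*x*y + 2*y^2 + z^2 - 2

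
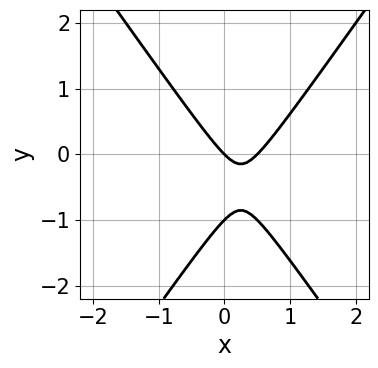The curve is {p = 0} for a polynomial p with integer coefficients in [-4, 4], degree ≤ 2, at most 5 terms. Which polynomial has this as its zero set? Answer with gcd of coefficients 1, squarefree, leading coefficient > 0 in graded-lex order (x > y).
2*x^2 - y^2 - x - y

1. deg p = 2.
2. Reading off the gridlines: among the integer gridlines, it crosses the y-axis at y ∈ {-1, 0}; one x-axis crossing is at x = 0.
3. The integer polynomial consistent with all of this is the stated p.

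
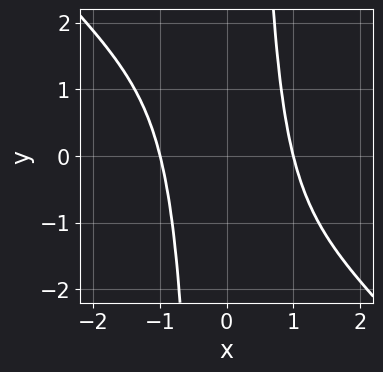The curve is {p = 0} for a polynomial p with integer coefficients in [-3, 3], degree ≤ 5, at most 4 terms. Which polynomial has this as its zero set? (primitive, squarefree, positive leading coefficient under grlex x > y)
1. Degree: no degree-3 curve has this shape, so deg p = 4.
2. From the axis intercepts and sections: the curve avoids every integer y-axis point in the box; the x-axis gridline crossings are at x ∈ {-1, 1}.
3. Fitting integer coefficients to these (and the overall shape) gives p.

x^4 + x^3*y - 1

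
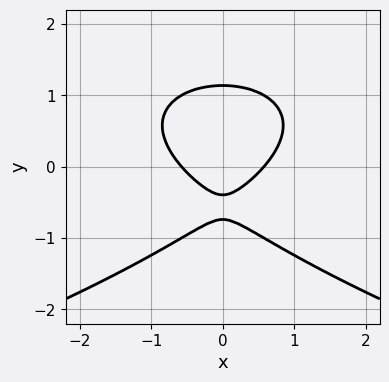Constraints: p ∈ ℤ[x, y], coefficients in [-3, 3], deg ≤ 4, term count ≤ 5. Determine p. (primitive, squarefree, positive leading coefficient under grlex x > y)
3*y^3 + 3*x^2 - 3*y - 1

deg p = 3. A generic line meets the curve in up to 3 points.
Symmetries: mirror symmetry x ↦ −x ⇒ only even powers of x.
Together with the visible shape, these determine p as stated.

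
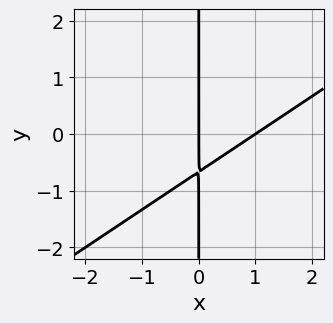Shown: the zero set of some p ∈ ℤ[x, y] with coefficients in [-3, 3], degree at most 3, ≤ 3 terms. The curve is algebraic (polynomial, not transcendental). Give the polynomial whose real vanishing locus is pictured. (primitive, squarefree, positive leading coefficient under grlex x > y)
2*x^2 - 3*x*y - 2*x

1. The degree is 2 — the shape is more complex than any degree-1 curve.
2. Against the integer gridlines: among the integer gridlines, it crosses the x-axis at x ∈ {0, 1}; every point of the y-axis in the box is on the curve.
3. Putting this together gives p.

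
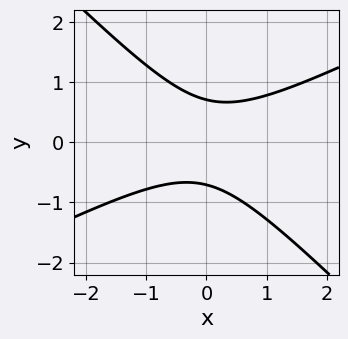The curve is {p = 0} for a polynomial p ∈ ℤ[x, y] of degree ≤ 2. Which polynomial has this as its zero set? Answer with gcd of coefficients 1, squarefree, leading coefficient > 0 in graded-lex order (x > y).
x^2 - x*y - 2*y^2 + 1

1. deg p = 2. No degree-1 curve has this shape.
2. From the visible intercepts: no x-intercept at any integer in the box.
3. The integer polynomial consistent with all of this is the stated p.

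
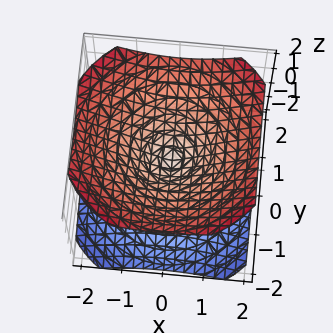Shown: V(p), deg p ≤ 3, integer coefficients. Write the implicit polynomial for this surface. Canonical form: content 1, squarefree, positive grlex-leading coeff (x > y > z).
(a) I count 2 distinct pieces. Treating them together as one polynomial.
(b) deg p = 2. Two nappes meeting at a single point; a quadric.
(c) Symmetries: it's symmetric under z → −z, forcing even powers of z; rotational symmetry about the z-axis ⇒ p depends on x, y only through x² + y².
(d) From the visible intercepts: one x-axis crossing is at x = 0; one z-axis crossing is at z = 0; a circular section at z = -1 has radius between 1 and 2.
(e) Fitting integer coefficients to these (and the overall shape) gives p.

2*x^2 + 2*y^2 - 3*z^2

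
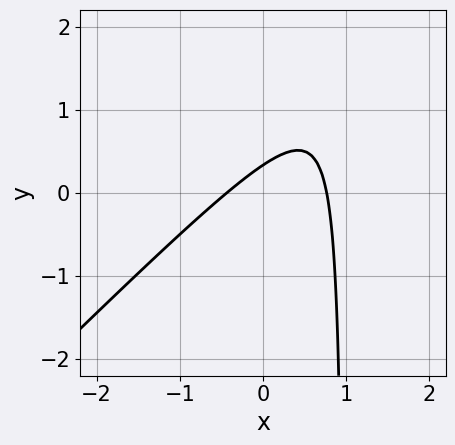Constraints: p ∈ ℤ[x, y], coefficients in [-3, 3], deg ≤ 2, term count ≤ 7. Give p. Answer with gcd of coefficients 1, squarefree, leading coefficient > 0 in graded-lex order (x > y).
3*x^2 - 3*x*y - x + 3*y - 1

deg p = 2. A generic line meets the curve in up to 2 points.
Solving for integer coefficients yields p as stated.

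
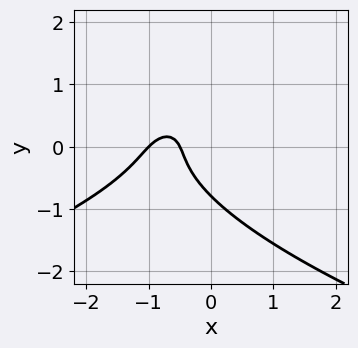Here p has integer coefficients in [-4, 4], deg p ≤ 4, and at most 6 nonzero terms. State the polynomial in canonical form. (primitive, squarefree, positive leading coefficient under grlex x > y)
1. deg p = 3. The shape is more complex than any degree-2 curve.
2. Checking where it meets the axes: it crosses the x-axis at the gridline x = -1.
3. These observations pin down the coefficients.

2*y^3 + 2*x^2 - x*y + 3*x + 1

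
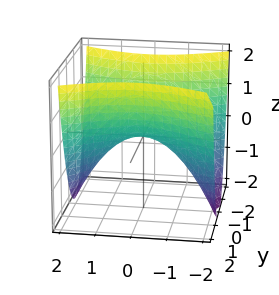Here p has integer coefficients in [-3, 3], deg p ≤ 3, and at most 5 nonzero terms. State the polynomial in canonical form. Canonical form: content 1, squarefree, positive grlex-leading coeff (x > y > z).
First, deg p = 2.
Next, symmetries: it's symmetric under x → −x, forcing even powers of x; it's symmetric under y → −y, forcing even powers of y.
Next, from the visible intercepts: one y-axis crossing is at y = 0; one x-axis crossing is at x = 0.
Finally, fitting integer coefficients to these (and the overall shape) gives p.

x^2 - 2*y^2 + 2*z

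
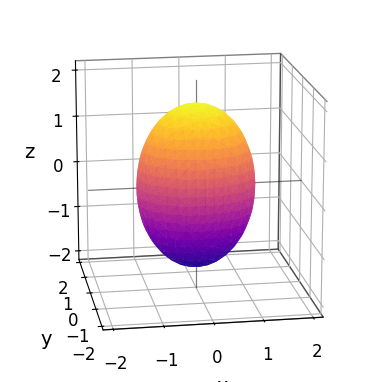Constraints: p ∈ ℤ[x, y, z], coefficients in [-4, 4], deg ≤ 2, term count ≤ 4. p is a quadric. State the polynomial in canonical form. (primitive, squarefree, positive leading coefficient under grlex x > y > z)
First, deg p = 2. Bounded and convex; a quadric.
Next, symmetries: it's symmetric under z → −z, forcing even powers of z; the x ↦ −x reflection is a symmetry, so x appears only in even powers; the y ↦ −y reflection is a symmetry, so y appears only in even powers.
Next, from the axis intercepts and sections: the y-axis gridline crossings are at y ∈ {-1, 1}.
Finally, putting this together gives p.

2*x^2 + 3*y^2 + z^2 - 3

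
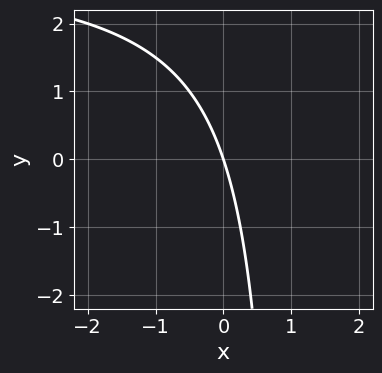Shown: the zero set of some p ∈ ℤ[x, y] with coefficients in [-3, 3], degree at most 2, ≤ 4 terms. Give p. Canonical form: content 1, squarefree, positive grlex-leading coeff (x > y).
x*y - 3*x - y

(a) deg p = 2. The shape is more complex than any degree-1 curve.
(b) Reading off the gridlines: one y-axis crossing is at y = 0; it crosses the x-axis at the gridline x = 0.
(c) Assembling these constraints gives the stated polynomial.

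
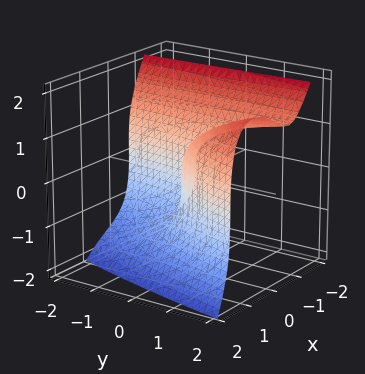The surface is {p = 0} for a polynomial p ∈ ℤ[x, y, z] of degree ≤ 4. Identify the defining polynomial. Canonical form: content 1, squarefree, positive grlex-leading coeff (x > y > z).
3*x^3 + z^3 - 2*x*y - 2*y

First, deg p = 3. A generic line meets the surface in up to 3 points.
Next, against the integer gridlines: it crosses the y-axis at the gridline y = 0; it meets the x-axis at x = 0 (among the integer gridlines); it crosses the z-axis at the gridline z = 0.
Finally, the integer polynomial consistent with all of this is the stated p.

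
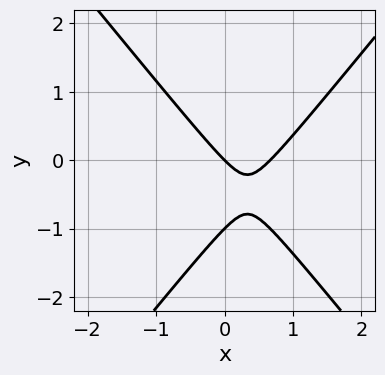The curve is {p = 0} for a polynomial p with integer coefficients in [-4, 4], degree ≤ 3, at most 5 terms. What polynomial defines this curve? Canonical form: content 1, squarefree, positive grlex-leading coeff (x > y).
Degree: no degree-1 curve has this shape, so deg p = 2.
Checking where it meets the axes: among the integer gridlines, it crosses the y-axis at y ∈ {-1, 0}; one x-axis crossing is at x = 0.
Fitting integer coefficients to these (and the overall shape) gives p.

3*x^2 - 2*y^2 - 2*x - 2*y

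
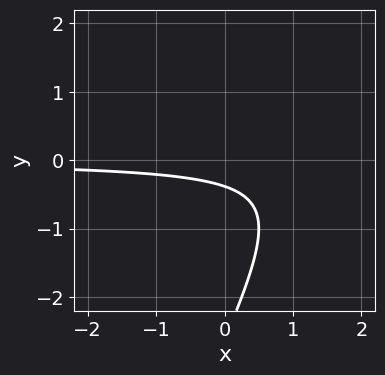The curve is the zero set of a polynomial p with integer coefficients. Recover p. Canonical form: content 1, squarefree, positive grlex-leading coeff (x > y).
2*x*y - y^2 - 3*y - 1

(a) The degree is 2 — no degree-1 curve has this shape.
(b) Against the integer gridlines: the curve avoids every integer x-axis point in the box.
(c) Matching integer coefficients to the picture gives p.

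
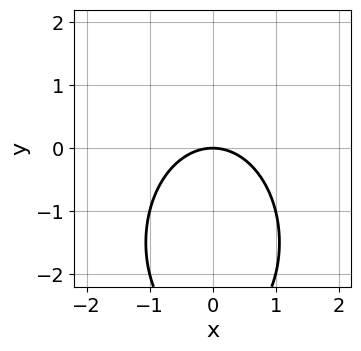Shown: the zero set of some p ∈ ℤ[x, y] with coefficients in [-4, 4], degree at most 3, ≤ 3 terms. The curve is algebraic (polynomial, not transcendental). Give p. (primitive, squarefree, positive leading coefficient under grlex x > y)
2*x^2 + y^2 + 3*y

The degree is 2 — a generic line meets the curve in up to 2 points.
Symmetries: the x ↦ −x reflection is a symmetry, so x appears only in even powers.
Reading off the gridlines: it meets the y-axis at y = 0 (among the integer gridlines); it crosses the x-axis at the gridline x = 0.
Putting this together gives p.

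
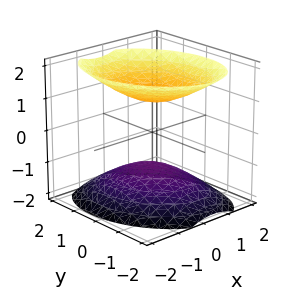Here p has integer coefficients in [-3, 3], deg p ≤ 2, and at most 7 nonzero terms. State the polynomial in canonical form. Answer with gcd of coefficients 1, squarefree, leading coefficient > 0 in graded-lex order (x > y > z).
The picture has 2 separate pieces. They look like related sheets of one shape, so recover p as a whole.
deg p = 2. No degree-1 surface has this shape.
Reading off the gridlines: among the integer gridlines, it crosses the z-axis at z ∈ {-1, 1}; it misses every integer gridline on the y-axis; the surface avoids every integer x-axis point in the box.
Together with the visible shape, these determine p as stated.

3*x^2 + x*y + 2*y^2 - 3*z^2 + 3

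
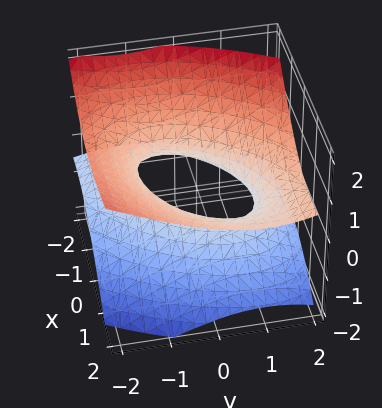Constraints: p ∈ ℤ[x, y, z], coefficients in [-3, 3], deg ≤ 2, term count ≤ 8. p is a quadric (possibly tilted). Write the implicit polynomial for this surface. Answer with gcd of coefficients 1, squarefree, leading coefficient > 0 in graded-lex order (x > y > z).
x^2 - x*y - 2*x*z + y^2 - 3*z^2 - 1

First, the degree is 2 — no degree-1 surface has this shape.
Then, against the integer gridlines: no z-intercept at any integer in the box; the y-axis gridline crossings are at y ∈ {-1, 1}.
Finally, putting this together gives p. Check: (1, 0, 0) on the x-axis lies on the surface, and p(1, 0, 0) = 0. ✓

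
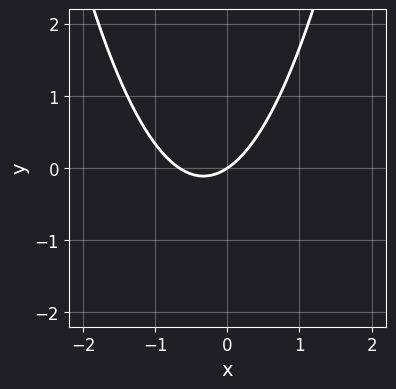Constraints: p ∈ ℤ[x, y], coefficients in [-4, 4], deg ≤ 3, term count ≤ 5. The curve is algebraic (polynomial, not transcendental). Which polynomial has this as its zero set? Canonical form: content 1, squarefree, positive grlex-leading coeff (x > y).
The degree is 2 — the shape is more complex than any degree-1 curve.
From the visible intercepts: it crosses the y-axis at the gridline y = 0; it meets the x-axis at x = 0 (among the integer gridlines).
Solving for integer coefficients yields p as stated.

3*x^2 + 2*x - 3*y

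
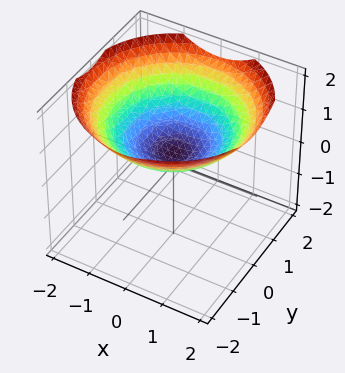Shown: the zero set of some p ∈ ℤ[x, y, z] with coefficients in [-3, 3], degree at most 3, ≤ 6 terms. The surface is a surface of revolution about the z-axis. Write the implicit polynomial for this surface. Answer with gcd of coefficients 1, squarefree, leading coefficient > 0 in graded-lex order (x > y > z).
x^2 + y^2 - 3*z + 1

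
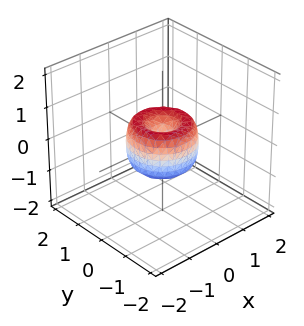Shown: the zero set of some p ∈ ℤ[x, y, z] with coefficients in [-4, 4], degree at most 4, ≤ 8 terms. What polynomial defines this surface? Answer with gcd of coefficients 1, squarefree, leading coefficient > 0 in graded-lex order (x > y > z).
(a) Degree: a generic line meets the surface in up to 4 points, so deg p = 4.
(b) Symmetries: every cross-section ⟂ z is a circle, so x, y appear only via x² + y².
(c) From the axis intercepts and sections: among the integer gridlines, it crosses the y-axis at y ∈ {-1, 0, 1}; one z-axis crossing is at z = 0; among the integer gridlines, it crosses the x-axis at x ∈ {-1, 0, 1}; a circular section at z = 0 has radius exactly 1.
(d) Assembling these constraints gives the stated polynomial.

2*x^4 + 4*x^2*y^2 + 2*y^4 - 2*x^2 - 2*y^2 + z^2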